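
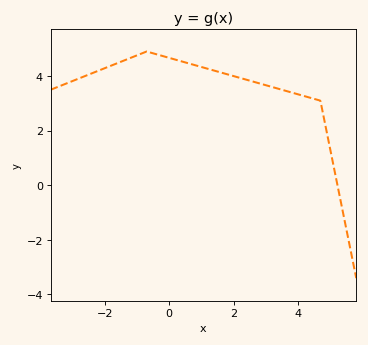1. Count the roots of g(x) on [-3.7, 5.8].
1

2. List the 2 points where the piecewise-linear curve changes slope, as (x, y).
(-0.7, 4.9); (4.7, 3.1)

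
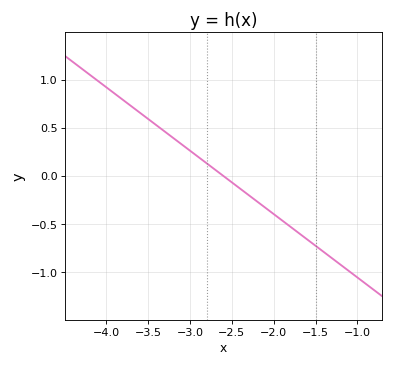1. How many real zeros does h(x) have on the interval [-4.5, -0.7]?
1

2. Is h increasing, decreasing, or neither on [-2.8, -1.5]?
decreasing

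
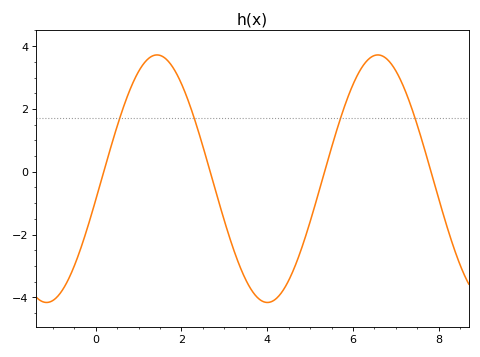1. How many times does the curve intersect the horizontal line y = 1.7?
4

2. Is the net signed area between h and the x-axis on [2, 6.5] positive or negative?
negative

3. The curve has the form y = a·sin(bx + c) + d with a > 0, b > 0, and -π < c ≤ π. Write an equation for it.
y = 3.94sin(1.2x - 0.17) - 0.22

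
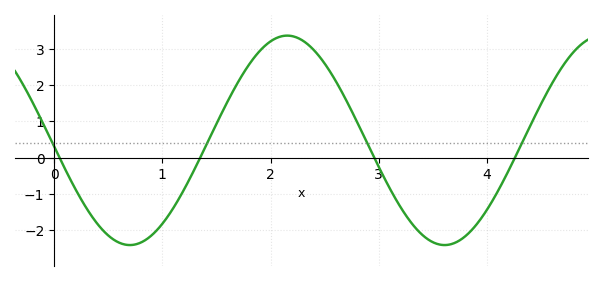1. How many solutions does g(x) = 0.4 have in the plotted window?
4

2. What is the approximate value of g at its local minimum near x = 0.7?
-2.4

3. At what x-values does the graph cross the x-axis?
0, 1.3, 3, 4.3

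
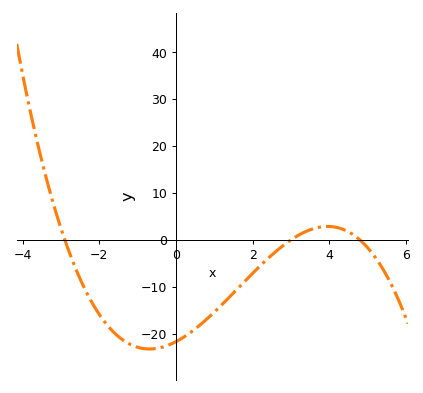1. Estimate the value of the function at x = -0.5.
-23.2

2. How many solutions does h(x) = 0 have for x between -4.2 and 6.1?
3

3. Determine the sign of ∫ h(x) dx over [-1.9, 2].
negative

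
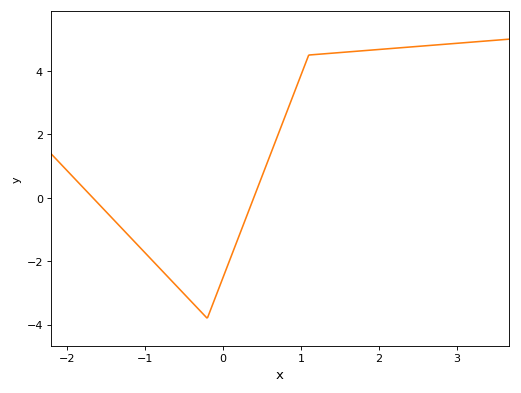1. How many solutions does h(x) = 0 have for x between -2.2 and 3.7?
2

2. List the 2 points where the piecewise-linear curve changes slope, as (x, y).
(-0.2, -3.8); (1.1, 4.5)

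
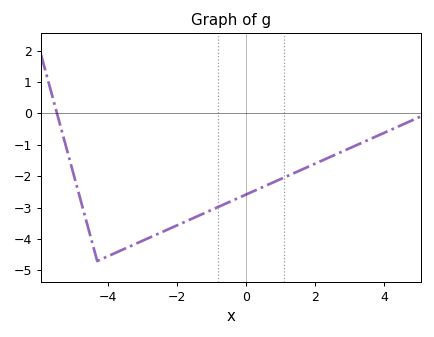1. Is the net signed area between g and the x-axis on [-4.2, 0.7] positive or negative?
negative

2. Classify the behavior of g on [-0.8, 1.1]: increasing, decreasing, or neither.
increasing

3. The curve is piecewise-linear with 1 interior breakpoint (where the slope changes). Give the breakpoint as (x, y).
(-4.3, -4.7)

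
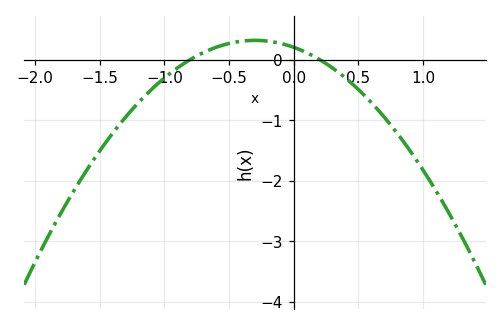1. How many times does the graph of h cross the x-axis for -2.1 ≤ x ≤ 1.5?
2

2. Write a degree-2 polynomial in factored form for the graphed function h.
y = -1.27(x + 0.8)(x - 0.2)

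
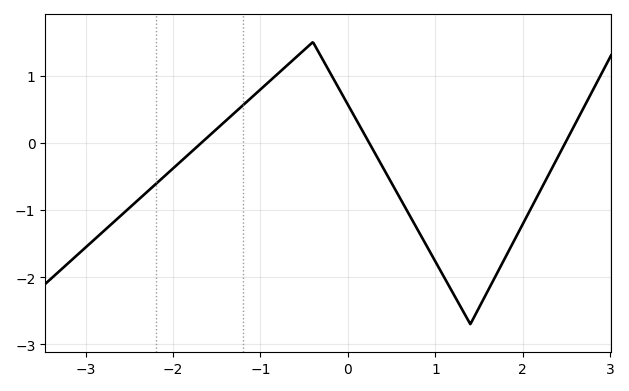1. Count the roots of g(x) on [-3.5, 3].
3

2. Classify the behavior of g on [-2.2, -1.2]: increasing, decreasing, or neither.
increasing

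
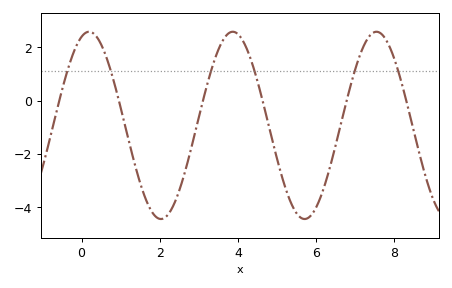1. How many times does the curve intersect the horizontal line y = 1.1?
6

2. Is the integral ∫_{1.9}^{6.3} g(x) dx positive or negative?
negative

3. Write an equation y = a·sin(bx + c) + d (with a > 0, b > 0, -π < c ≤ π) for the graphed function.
y = 3.51sin(1.7x + 1.2) - 0.93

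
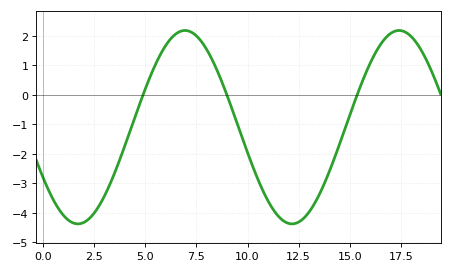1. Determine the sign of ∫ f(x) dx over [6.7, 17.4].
negative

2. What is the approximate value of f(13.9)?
-2.77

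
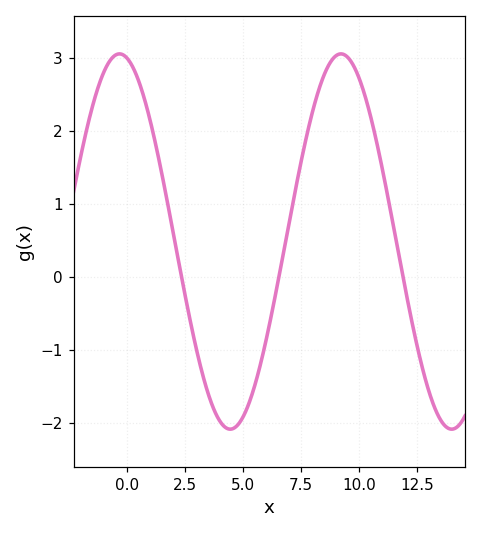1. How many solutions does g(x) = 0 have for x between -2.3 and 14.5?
3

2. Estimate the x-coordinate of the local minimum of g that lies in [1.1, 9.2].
4.45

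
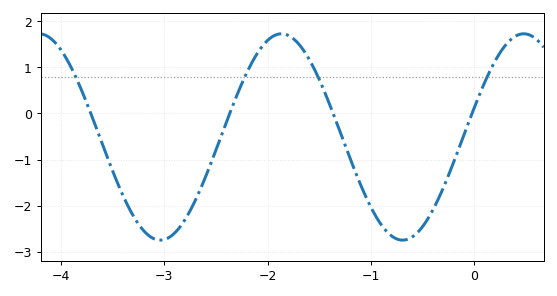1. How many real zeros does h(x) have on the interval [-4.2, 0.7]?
4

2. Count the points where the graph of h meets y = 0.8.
4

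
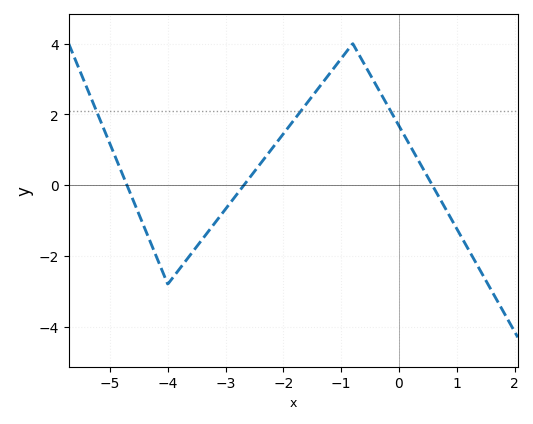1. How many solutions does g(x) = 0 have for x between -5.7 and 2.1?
3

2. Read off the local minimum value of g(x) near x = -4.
-2.8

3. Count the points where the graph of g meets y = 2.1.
3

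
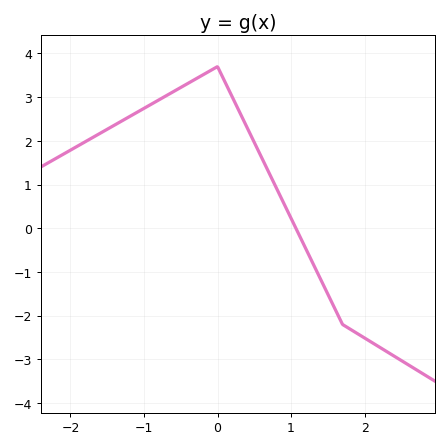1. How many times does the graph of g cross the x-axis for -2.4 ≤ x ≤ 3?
1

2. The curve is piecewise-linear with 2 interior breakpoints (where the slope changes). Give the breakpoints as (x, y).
(0, 3.7); (1.7, -2.2)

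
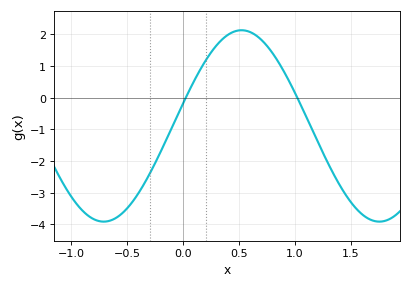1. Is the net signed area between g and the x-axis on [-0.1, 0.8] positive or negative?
positive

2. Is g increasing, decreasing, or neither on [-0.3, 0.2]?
increasing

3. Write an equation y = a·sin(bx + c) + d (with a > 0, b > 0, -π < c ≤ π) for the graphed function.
y = 3.02sin(2.55x + 0.24) - 0.89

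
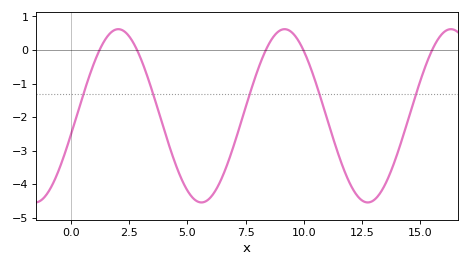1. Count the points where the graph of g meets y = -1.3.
5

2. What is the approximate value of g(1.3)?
0.1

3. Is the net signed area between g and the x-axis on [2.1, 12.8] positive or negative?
negative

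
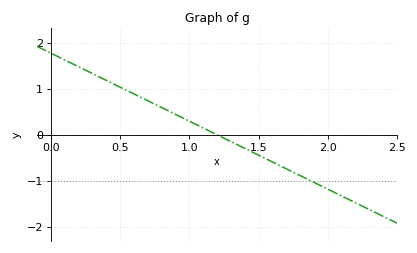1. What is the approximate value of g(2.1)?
-1.33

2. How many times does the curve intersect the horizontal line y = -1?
1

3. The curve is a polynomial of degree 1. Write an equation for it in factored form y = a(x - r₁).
y = -1.48(x - 1.2)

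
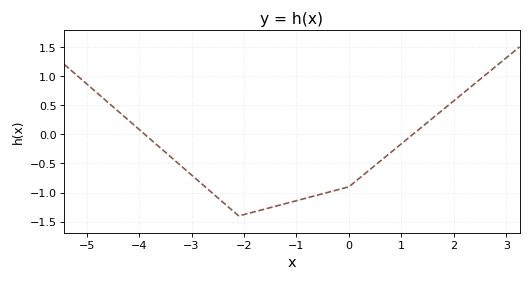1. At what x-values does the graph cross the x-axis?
-3.8, 1.2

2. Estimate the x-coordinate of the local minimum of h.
-2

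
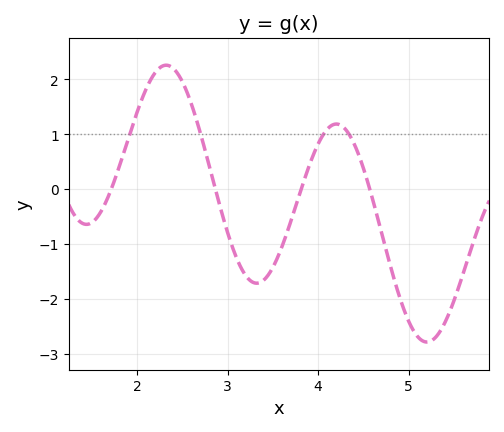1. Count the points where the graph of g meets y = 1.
4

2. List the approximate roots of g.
1.71, 2.87, 3.81, 4.57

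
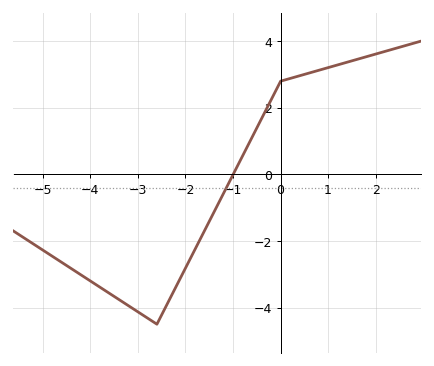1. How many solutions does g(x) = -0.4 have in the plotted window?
1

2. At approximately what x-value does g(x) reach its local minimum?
-2.6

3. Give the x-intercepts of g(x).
-0.997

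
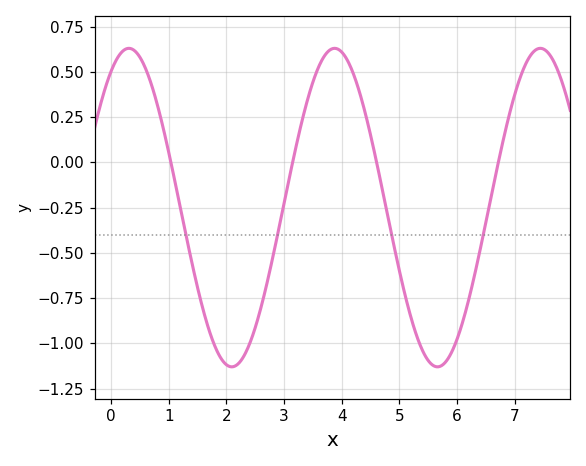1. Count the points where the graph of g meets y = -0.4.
4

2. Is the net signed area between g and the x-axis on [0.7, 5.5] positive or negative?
negative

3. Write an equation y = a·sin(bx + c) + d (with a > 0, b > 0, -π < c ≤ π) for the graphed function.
y = 0.88sin(1.8x + 1) - 0.25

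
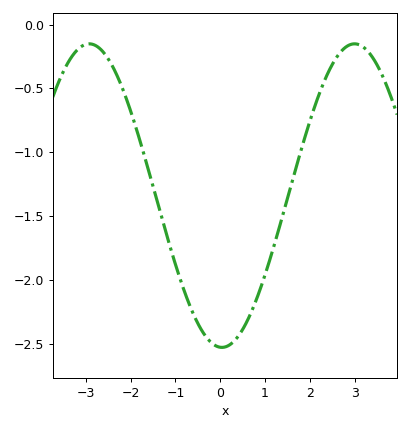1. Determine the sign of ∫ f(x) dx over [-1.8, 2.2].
negative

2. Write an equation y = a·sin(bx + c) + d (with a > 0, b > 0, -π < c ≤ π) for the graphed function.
y = 1.19sin(1.06x - 1.61) - 1.34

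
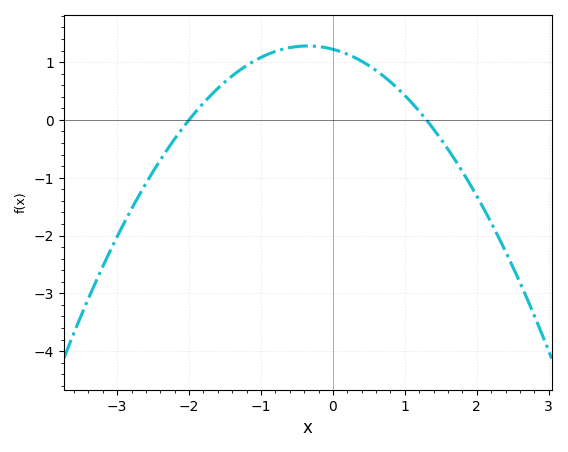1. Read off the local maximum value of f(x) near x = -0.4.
1.28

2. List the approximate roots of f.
-2, 1.3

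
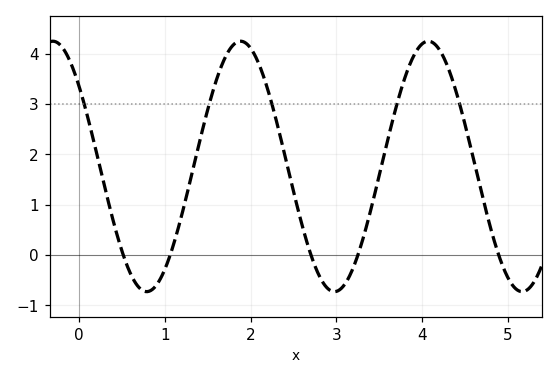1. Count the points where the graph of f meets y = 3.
5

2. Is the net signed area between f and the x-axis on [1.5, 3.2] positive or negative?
positive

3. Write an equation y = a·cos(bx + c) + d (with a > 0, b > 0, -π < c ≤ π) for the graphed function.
y = 2.49cos(2.87x + 0.882) + 1.76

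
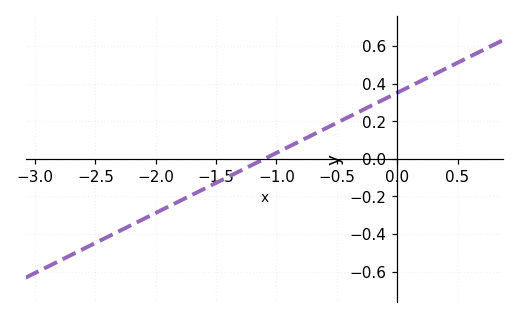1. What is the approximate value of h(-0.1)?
0.32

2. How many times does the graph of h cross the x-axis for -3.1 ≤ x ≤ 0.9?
1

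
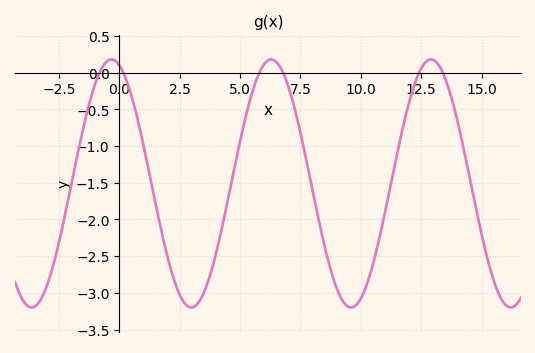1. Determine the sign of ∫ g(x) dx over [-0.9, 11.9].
negative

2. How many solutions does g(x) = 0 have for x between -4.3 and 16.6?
6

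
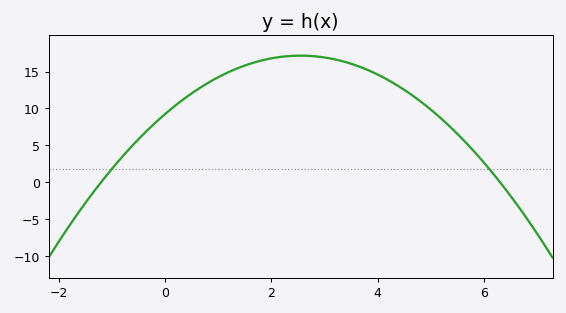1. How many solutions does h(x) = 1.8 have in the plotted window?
2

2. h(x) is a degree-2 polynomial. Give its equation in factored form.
y = -1.22(x + 1.2)(x - 6.3)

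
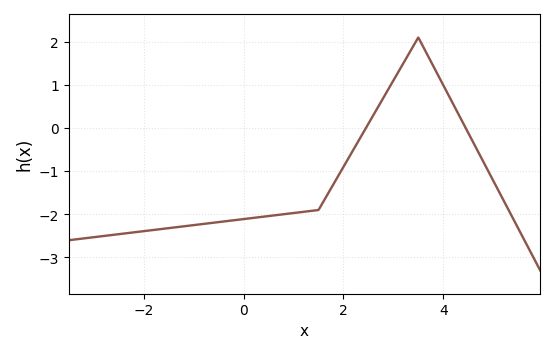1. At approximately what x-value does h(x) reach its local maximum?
3.5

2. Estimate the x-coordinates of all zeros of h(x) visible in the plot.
2.45, 4.45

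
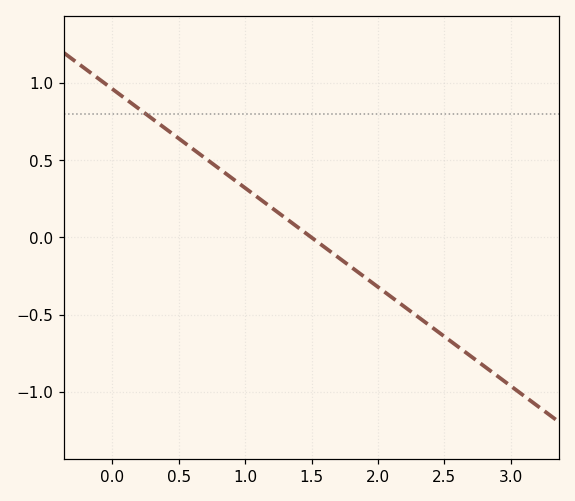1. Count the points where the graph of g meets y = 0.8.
1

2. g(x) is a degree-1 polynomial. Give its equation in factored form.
y = -0.64(x - 1.5)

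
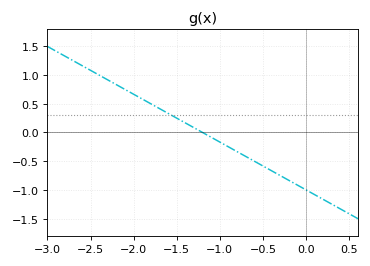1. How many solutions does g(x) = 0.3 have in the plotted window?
1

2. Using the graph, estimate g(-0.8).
-0.35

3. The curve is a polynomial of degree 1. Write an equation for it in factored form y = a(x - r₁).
y = -0.83(x + 1.2)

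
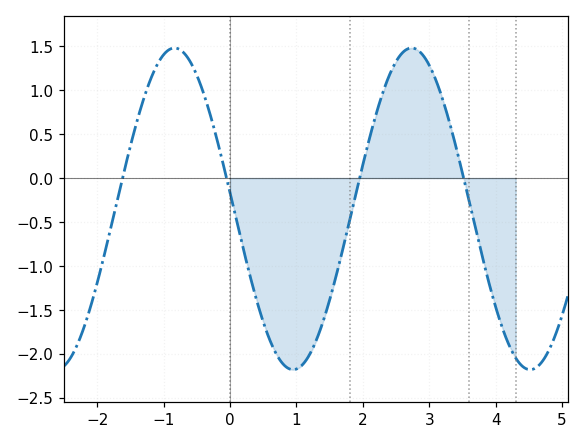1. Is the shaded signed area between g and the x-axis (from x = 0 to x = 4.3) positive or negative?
negative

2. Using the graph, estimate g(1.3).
-1.84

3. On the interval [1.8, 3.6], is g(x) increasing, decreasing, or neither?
neither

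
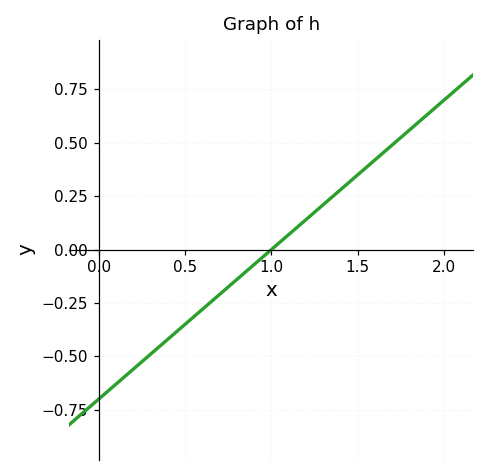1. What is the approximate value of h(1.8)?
0.56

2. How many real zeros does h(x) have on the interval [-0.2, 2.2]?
1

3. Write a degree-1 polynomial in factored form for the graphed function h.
y = 0.7(x - 1)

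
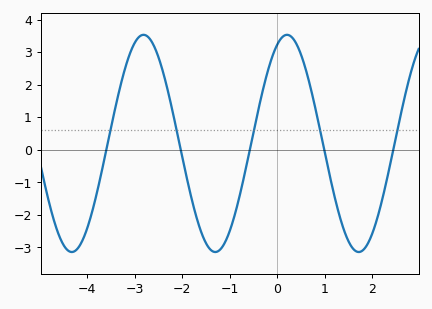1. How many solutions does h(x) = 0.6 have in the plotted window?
5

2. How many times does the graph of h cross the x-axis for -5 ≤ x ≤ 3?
5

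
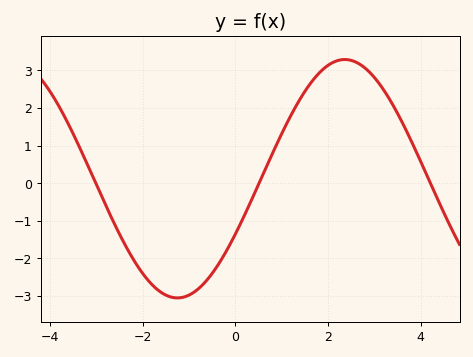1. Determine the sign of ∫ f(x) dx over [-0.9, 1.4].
negative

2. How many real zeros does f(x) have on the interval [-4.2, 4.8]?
3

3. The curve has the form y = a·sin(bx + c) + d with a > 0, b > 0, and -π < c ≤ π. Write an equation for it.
y = 3.17sin(0.87x - 0.482) + 0.12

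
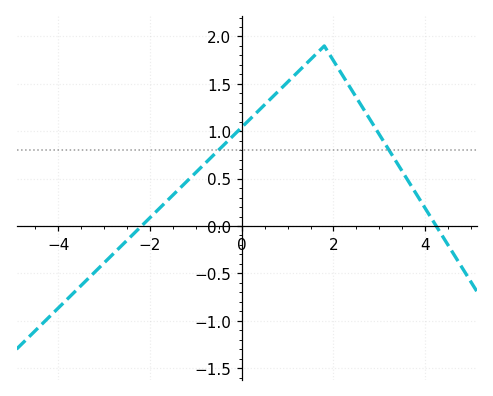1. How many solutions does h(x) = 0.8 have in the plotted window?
2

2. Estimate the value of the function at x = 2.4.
1.45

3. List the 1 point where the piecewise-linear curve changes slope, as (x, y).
(1.8, 1.9)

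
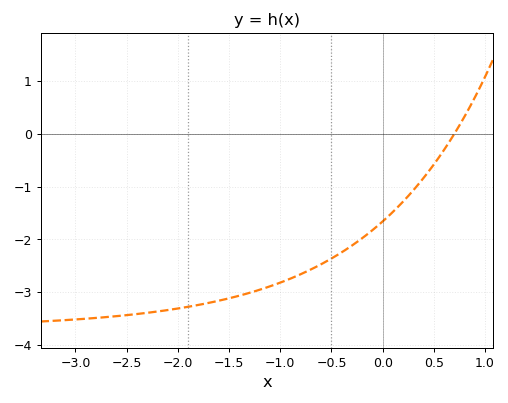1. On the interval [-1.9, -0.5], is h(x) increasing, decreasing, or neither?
increasing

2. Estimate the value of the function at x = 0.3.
-1.07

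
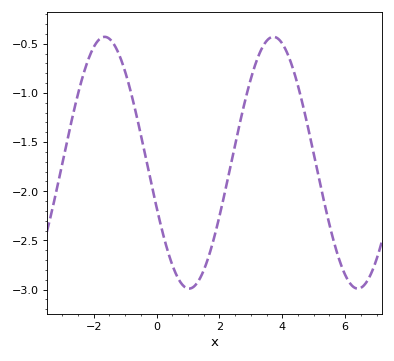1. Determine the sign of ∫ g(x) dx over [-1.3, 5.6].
negative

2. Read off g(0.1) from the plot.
-2.3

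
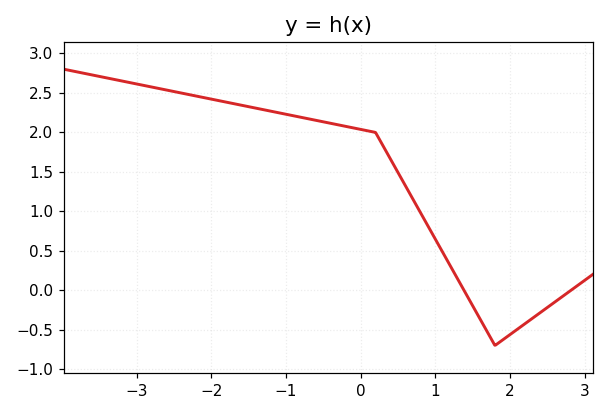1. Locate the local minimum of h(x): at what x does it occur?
1.8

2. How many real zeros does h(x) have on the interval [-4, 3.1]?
2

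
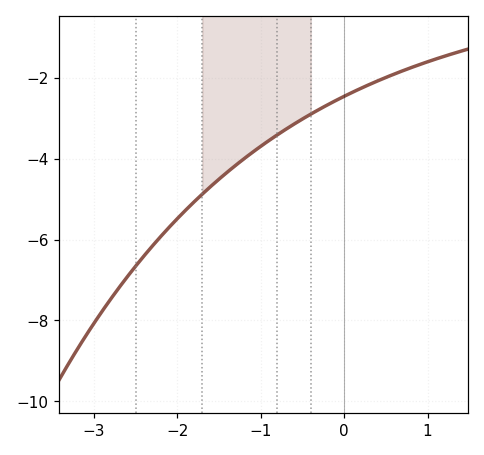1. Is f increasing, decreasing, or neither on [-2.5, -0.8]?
increasing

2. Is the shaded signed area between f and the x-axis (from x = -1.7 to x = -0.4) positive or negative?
negative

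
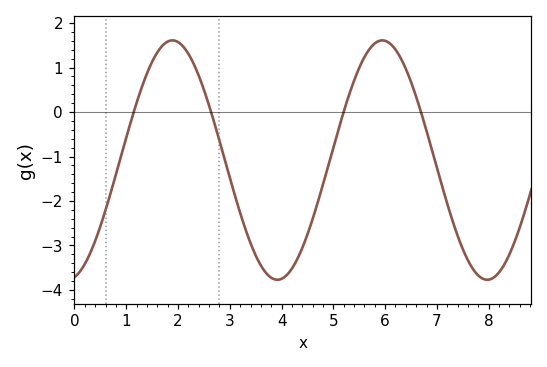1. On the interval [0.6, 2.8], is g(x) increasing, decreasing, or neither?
neither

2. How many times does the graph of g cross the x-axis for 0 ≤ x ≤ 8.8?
4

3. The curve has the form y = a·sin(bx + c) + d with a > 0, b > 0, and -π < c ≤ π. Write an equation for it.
y = 2.69sin(1.55x - 1.36) - 1.08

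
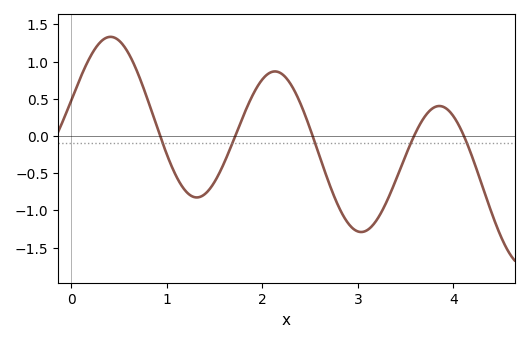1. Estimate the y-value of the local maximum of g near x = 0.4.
1.33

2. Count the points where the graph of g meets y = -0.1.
5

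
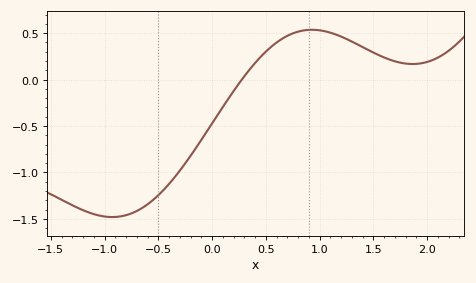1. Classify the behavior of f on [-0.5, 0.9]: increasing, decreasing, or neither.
increasing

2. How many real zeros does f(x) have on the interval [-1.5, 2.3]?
1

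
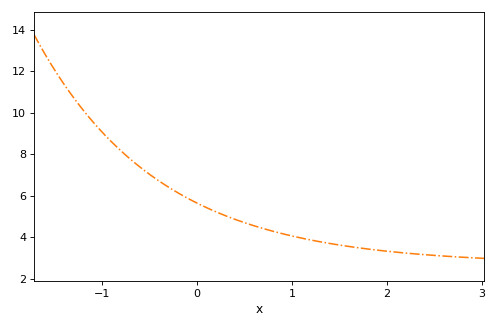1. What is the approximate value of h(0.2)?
5.2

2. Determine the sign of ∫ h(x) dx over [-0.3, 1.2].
positive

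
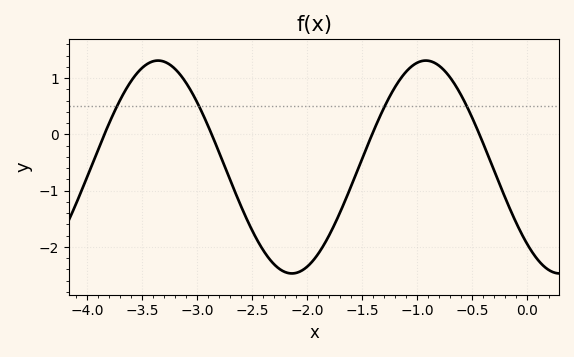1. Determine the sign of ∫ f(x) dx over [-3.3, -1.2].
negative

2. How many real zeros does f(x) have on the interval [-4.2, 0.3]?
4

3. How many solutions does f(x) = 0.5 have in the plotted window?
4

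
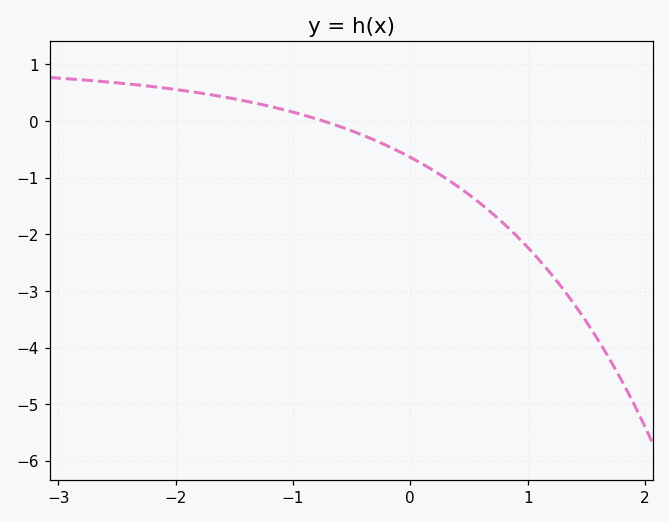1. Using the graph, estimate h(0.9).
-2.02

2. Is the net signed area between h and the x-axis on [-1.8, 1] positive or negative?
negative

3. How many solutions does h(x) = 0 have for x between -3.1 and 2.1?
1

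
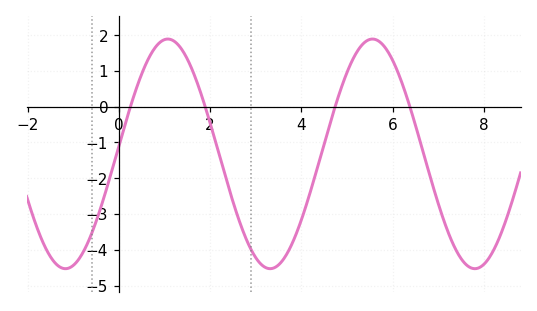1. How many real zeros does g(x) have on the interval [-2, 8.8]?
4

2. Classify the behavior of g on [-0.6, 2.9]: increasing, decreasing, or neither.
neither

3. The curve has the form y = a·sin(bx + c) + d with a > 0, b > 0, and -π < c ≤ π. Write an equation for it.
y = 3.21sin(1.4x + 0.07) - 1.32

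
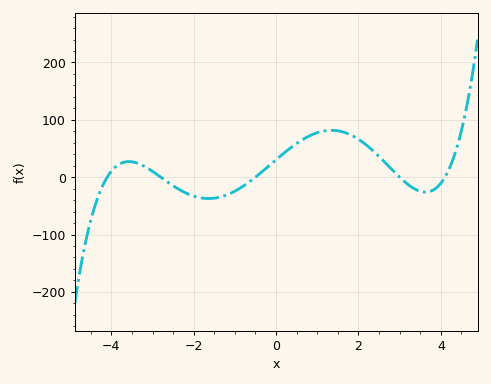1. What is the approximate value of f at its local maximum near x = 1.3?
80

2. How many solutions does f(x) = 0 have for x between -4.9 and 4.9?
5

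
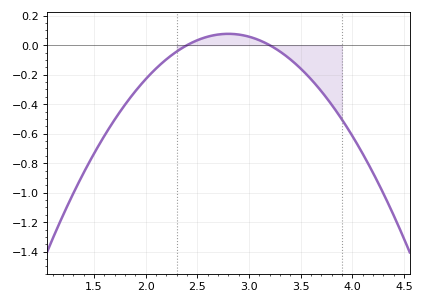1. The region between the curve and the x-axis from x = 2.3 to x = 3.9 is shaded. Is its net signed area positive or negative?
negative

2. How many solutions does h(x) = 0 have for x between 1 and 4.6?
2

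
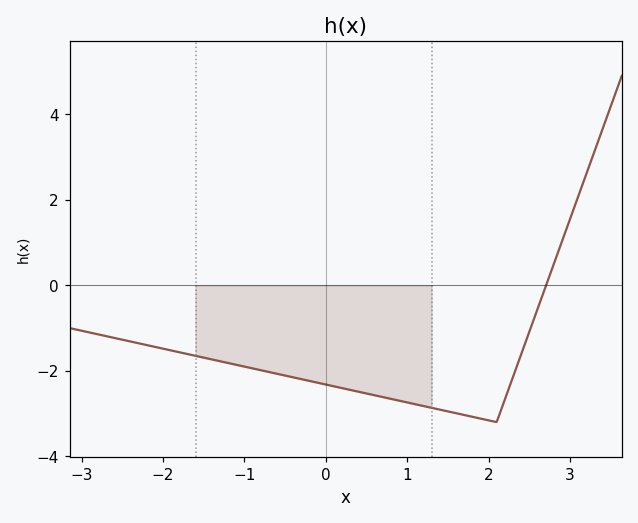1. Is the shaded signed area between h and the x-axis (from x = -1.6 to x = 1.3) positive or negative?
negative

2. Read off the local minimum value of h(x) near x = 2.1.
-3.2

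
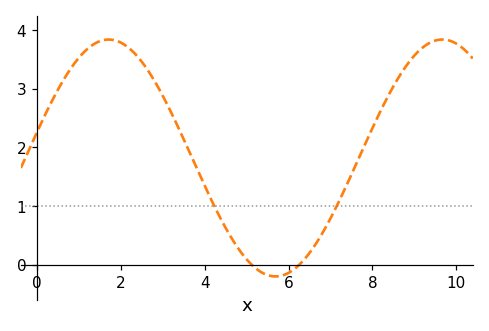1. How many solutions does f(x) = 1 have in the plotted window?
2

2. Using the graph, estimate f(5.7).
-0.2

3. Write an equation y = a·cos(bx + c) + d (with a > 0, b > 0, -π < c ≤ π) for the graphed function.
y = 2.02cos(0.79x - 1.35) + 1.82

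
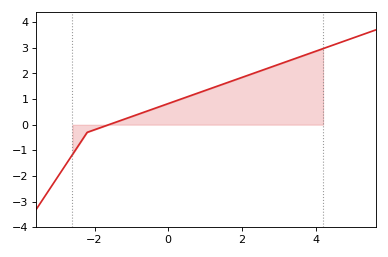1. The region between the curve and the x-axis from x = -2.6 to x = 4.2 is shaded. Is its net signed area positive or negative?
positive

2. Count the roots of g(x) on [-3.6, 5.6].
1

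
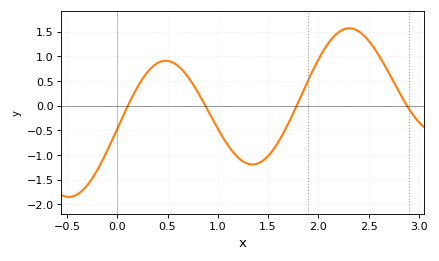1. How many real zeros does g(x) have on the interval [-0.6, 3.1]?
4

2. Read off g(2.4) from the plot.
1.5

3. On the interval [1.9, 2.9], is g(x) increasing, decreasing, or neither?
neither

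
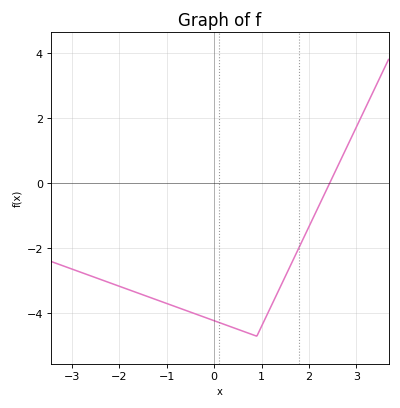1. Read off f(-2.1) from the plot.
-3.2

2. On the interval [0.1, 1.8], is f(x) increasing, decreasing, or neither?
neither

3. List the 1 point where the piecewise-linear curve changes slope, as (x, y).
(0.9, -4.7)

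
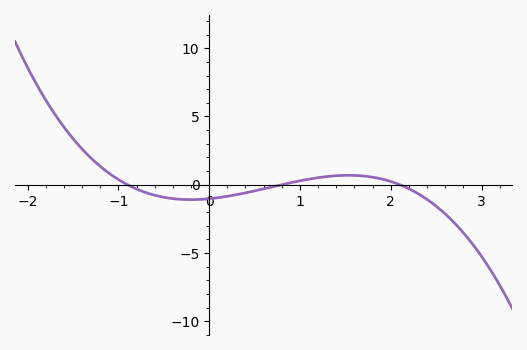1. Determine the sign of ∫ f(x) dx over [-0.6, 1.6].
negative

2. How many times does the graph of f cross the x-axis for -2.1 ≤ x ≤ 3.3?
3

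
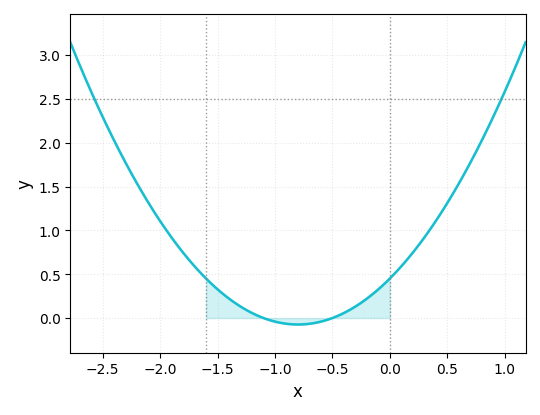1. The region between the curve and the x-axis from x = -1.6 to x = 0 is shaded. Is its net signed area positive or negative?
positive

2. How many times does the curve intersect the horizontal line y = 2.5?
2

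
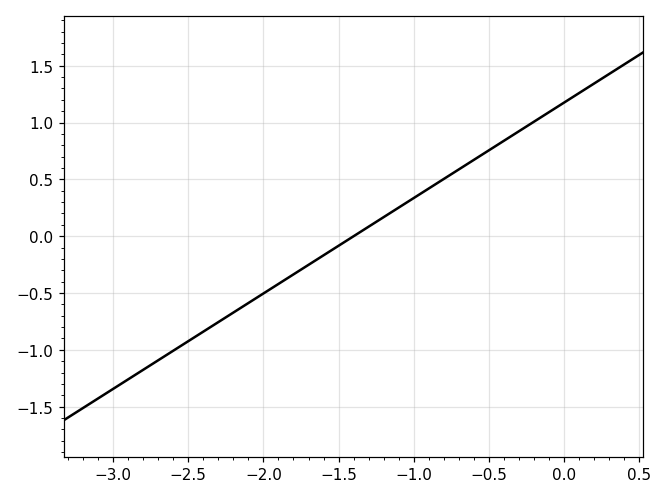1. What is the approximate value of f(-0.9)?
0.4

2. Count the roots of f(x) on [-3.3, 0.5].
1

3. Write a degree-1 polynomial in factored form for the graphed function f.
y = 0.84(x + 1.4)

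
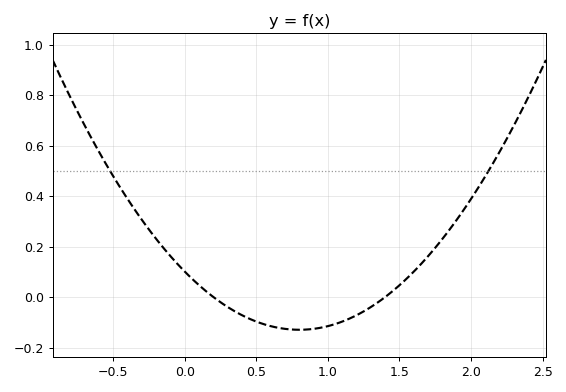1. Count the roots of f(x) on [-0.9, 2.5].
2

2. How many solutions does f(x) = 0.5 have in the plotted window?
2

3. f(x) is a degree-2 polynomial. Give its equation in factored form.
y = 0.36(x - 0.2)(x - 1.4)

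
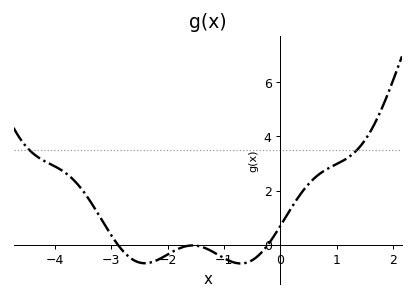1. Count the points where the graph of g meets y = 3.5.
2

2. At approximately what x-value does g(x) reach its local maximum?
-1.56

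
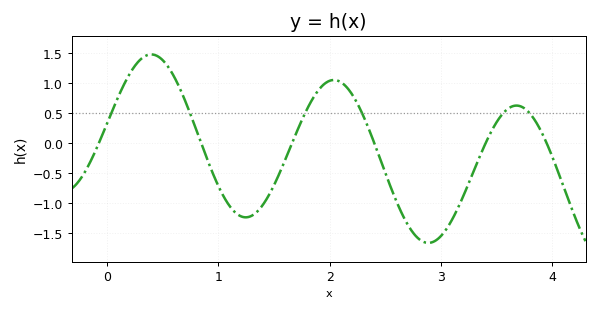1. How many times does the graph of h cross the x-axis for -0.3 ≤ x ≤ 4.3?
6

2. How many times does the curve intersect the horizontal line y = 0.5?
6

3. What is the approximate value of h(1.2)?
-1.2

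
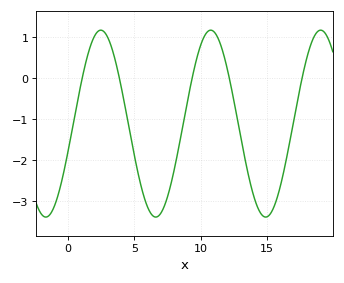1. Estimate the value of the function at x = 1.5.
0.57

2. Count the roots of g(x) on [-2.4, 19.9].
5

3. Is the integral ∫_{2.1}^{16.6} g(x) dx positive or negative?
negative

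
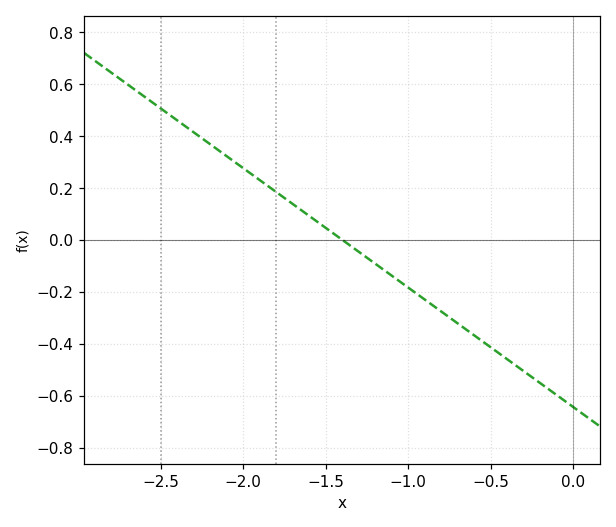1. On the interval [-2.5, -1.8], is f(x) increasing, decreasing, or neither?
decreasing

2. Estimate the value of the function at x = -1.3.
-0.046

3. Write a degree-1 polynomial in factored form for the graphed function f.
y = -0.46(x + 1.4)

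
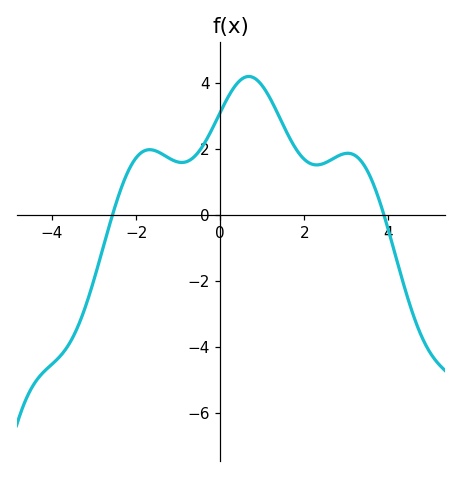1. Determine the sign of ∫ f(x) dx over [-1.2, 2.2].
positive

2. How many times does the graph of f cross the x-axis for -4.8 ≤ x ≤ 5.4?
2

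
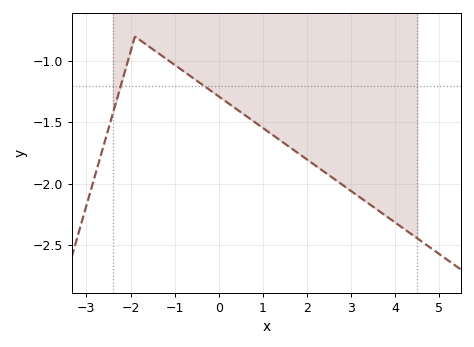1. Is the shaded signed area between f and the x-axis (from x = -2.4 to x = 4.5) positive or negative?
negative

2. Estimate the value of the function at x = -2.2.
-1.2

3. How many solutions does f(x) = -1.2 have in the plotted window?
2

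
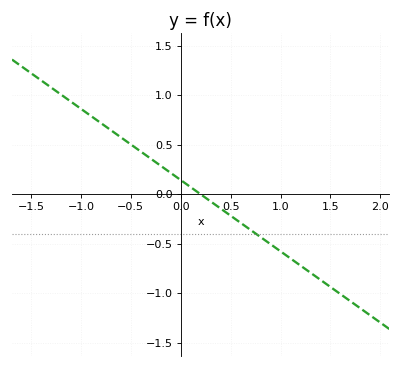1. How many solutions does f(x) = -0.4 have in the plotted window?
1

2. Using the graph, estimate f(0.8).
-0.432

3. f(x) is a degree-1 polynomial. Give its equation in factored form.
y = -0.72(x - 0.2)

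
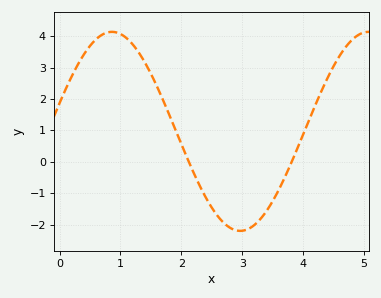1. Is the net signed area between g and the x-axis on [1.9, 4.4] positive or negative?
negative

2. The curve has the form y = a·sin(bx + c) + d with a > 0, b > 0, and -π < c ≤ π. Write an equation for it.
y = 3.17sin(1.49x + 0.29) + 0.97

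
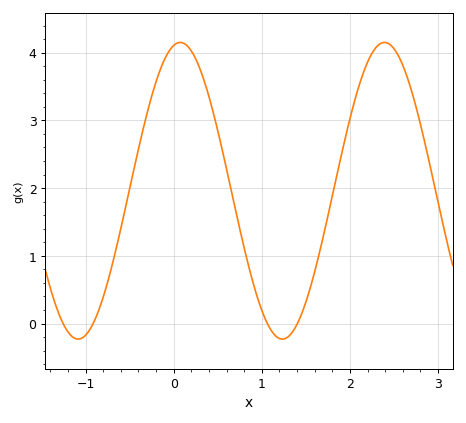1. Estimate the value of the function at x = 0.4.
3.4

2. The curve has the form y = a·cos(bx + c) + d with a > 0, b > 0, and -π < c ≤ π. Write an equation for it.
y = 2.19cos(2.7x - 0.2) + 1.96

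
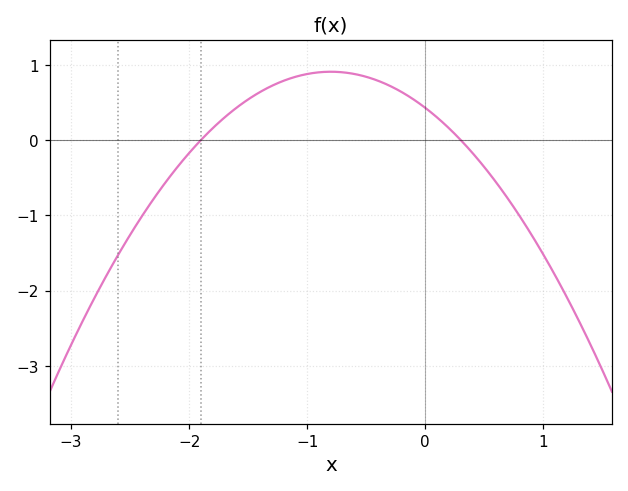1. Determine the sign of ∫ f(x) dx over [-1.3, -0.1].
positive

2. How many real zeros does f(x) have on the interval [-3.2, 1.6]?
2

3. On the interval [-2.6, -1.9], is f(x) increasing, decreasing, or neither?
increasing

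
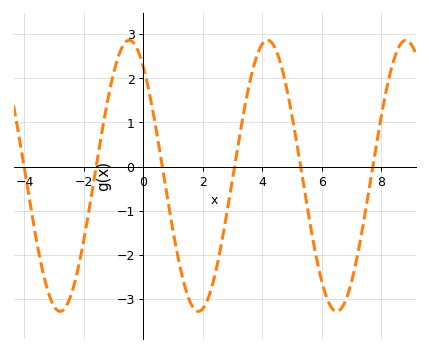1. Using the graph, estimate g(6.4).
-3.2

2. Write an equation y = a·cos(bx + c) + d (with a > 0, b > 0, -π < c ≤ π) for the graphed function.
y = 3.07cos(1.4x + 0.64) - 0.21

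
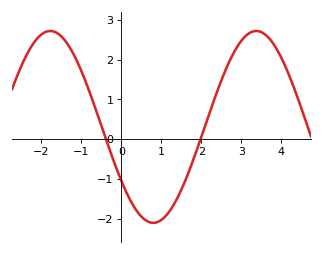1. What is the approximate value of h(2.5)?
1.5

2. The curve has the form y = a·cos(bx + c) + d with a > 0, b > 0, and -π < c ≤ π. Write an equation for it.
y = 2.41cos(1.2x + 2.2) + 0.31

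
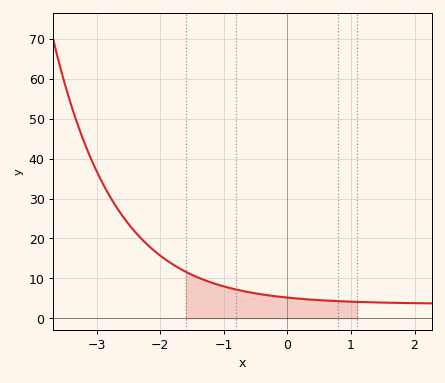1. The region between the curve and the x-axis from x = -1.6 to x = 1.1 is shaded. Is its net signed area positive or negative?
positive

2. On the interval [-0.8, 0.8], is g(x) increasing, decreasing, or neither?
decreasing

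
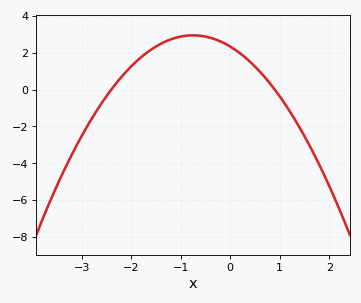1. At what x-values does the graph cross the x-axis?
-2.4, 0.9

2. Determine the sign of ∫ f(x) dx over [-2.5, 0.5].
positive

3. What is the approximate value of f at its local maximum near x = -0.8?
3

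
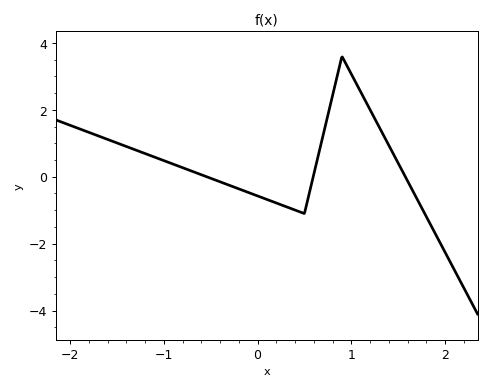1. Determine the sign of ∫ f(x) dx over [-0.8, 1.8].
positive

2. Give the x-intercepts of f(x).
-0.543, 0.594, 1.58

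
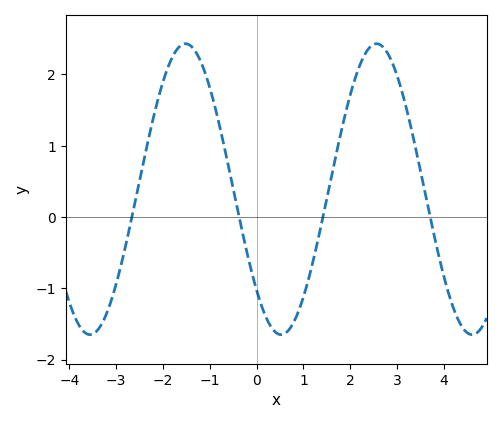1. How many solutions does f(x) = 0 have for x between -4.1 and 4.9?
4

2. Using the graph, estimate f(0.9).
-1.3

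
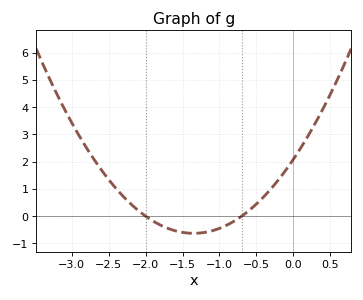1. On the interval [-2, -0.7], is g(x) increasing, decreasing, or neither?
neither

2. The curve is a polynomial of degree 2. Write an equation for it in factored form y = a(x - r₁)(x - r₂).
y = 1.49(x + 2)(x + 0.7)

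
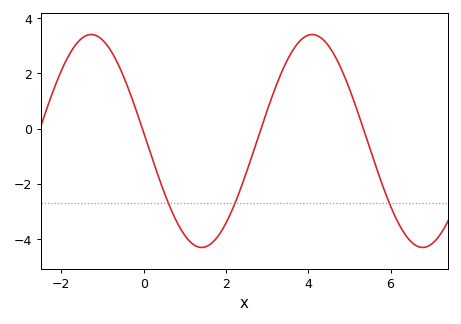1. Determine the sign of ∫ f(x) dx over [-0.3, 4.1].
negative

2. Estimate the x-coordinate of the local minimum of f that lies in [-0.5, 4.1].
1.41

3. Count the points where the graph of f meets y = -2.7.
3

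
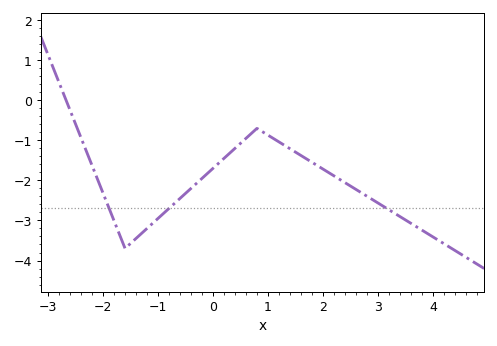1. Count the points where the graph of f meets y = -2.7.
3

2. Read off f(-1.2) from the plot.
-3.2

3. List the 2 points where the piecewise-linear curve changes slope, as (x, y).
(-1.6, -3.7); (0.8, -0.7)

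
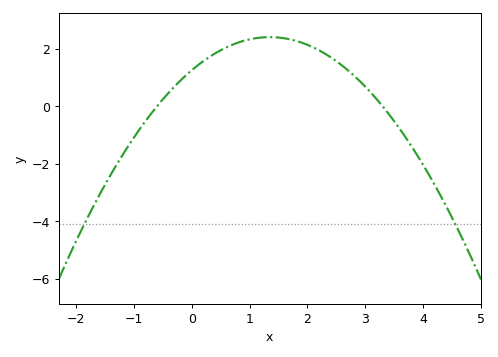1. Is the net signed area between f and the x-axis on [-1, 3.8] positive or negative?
positive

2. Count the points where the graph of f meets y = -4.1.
2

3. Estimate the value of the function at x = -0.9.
-0.794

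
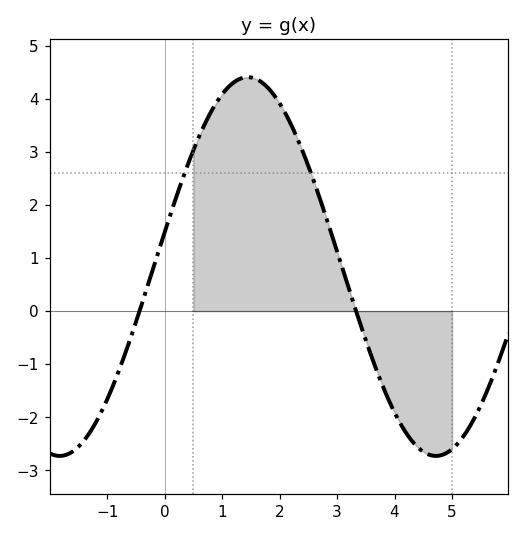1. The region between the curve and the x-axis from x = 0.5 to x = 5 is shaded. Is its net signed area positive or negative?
positive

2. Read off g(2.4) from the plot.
3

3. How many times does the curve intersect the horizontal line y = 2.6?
2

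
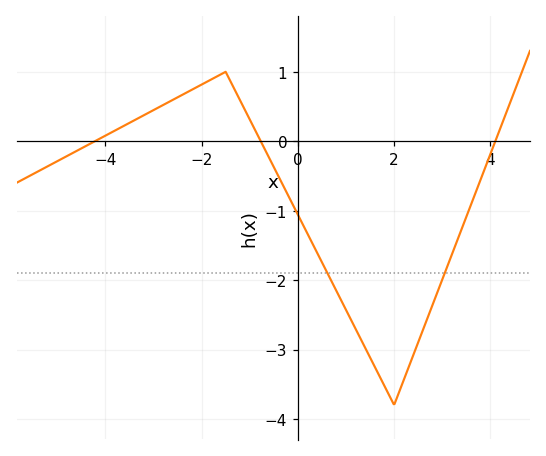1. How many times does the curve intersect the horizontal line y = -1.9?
2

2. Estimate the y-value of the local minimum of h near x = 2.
-3.8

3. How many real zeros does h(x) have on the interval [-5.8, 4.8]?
3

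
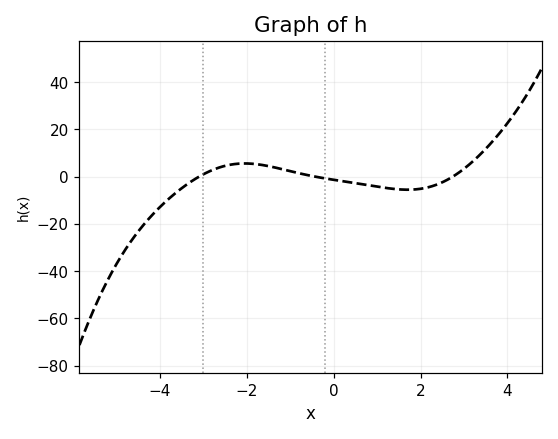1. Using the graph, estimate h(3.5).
11.7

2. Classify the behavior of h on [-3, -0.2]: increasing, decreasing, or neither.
neither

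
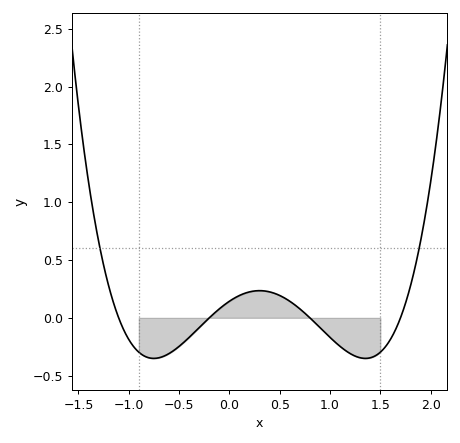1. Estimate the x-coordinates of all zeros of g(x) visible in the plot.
-1.1, -0.2, 0.8, 1.7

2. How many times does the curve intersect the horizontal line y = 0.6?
2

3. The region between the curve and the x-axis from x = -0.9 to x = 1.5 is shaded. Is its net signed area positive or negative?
negative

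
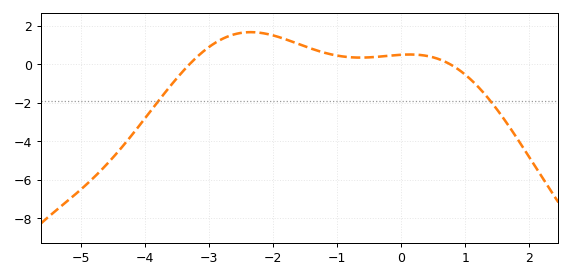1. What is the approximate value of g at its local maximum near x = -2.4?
1.66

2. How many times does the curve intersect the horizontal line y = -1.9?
2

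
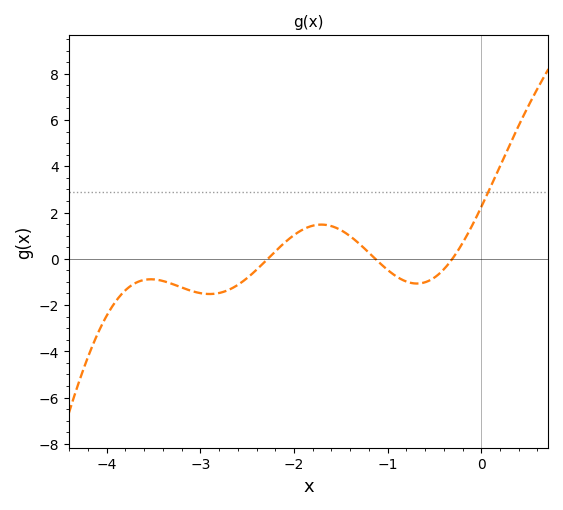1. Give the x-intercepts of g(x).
-2.3, -1.1, -0.3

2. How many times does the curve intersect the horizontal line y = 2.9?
1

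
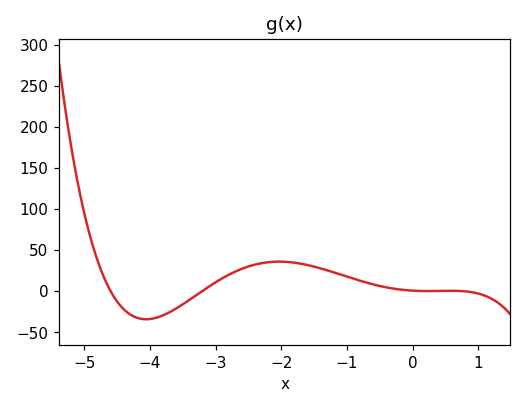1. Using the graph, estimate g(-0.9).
14.9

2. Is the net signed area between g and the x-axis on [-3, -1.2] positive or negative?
positive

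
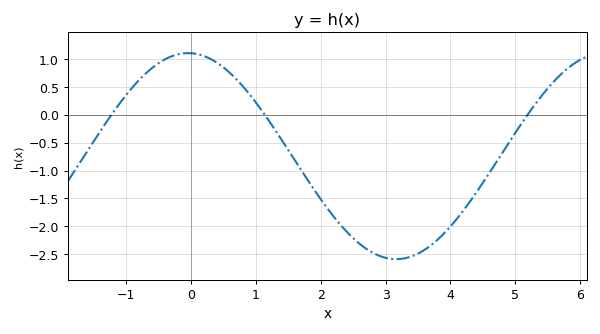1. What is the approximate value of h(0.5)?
0.855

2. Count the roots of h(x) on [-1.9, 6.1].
3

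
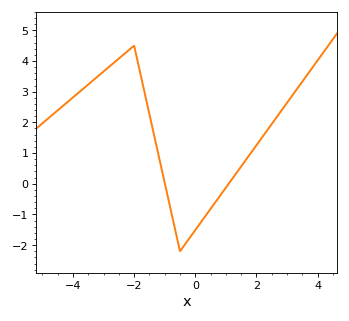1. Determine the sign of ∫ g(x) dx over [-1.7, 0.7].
negative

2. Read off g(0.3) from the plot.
-1.1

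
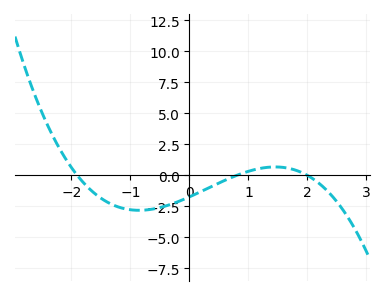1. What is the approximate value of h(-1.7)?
-1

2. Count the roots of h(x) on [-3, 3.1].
3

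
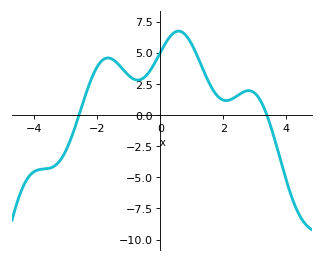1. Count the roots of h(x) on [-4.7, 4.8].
2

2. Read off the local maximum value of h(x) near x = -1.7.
4.58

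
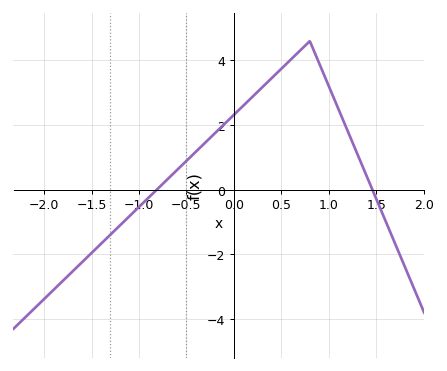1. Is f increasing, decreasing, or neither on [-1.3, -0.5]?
increasing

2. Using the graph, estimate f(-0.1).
2.03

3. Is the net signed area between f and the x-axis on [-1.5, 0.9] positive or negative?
positive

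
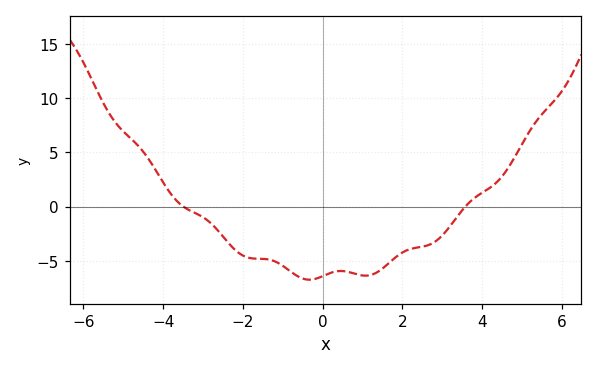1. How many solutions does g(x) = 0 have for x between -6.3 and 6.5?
2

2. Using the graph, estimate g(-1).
-5.5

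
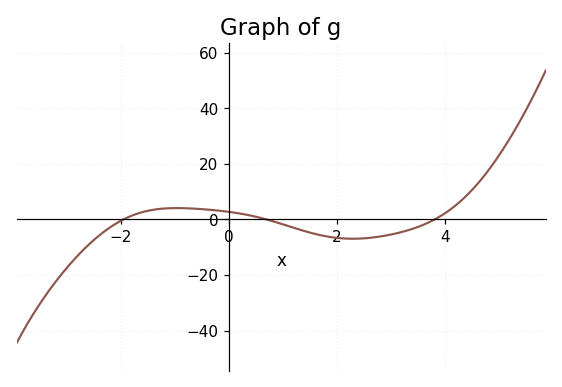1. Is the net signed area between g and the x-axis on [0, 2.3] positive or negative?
negative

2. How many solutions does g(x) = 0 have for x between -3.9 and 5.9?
3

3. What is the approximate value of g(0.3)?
2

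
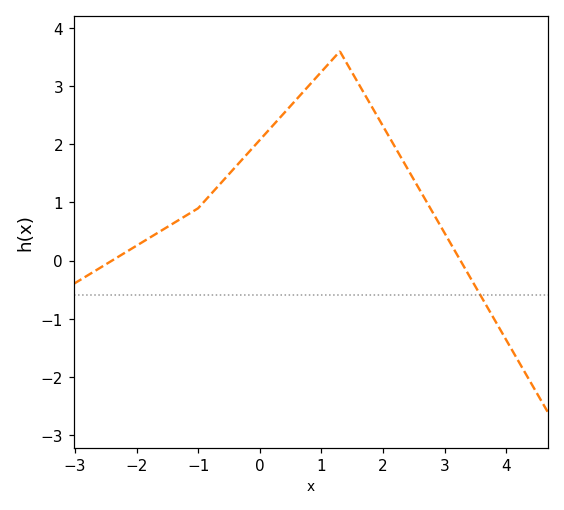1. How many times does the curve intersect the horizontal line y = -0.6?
1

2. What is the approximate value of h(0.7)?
2.9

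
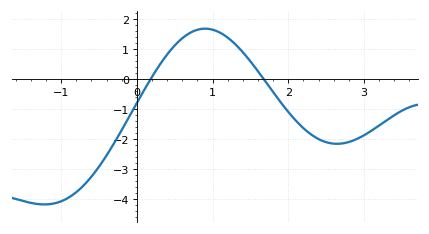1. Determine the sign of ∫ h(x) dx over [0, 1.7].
positive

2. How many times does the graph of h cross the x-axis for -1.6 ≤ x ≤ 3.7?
2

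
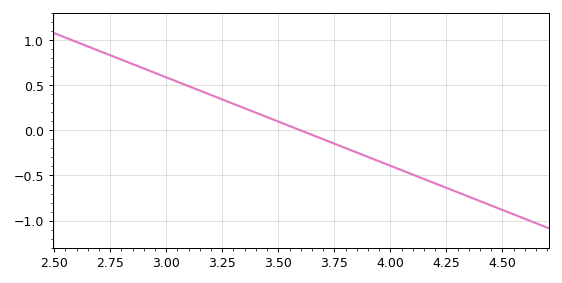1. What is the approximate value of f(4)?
-0.4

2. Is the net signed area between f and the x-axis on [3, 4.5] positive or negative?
negative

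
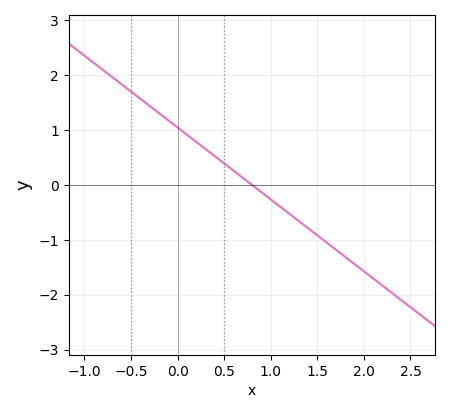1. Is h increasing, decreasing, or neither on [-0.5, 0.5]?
decreasing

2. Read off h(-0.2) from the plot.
1.31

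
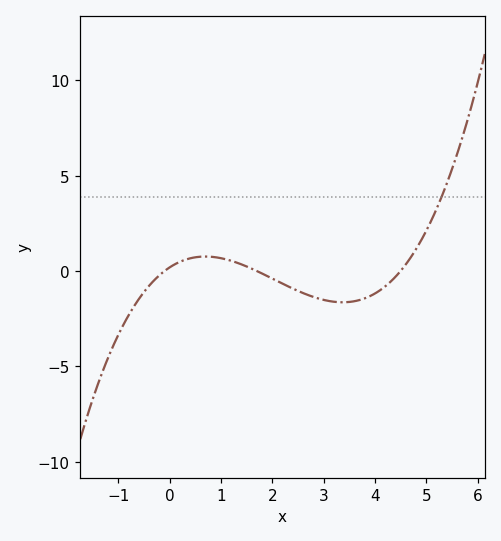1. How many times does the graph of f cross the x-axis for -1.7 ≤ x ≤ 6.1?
3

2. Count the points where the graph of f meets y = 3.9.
1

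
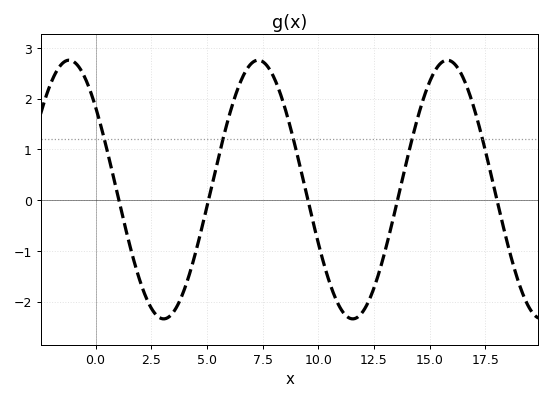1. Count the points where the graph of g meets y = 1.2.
5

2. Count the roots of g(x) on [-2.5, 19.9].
5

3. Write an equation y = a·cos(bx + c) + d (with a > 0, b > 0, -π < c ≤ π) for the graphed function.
y = 2.55cos(0.74x + 0.88) + 0.21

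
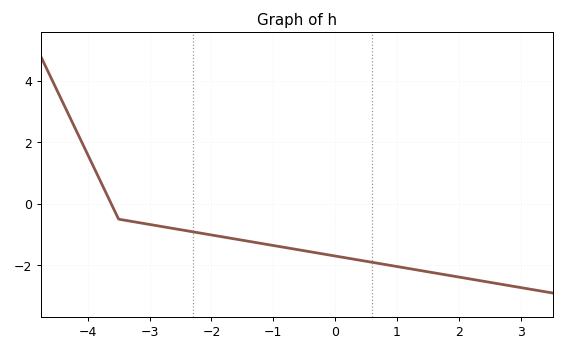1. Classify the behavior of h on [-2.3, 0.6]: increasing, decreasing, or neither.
decreasing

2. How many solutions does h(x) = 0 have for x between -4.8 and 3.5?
1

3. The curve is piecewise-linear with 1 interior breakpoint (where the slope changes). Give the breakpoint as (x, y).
(-3.5, -0.5)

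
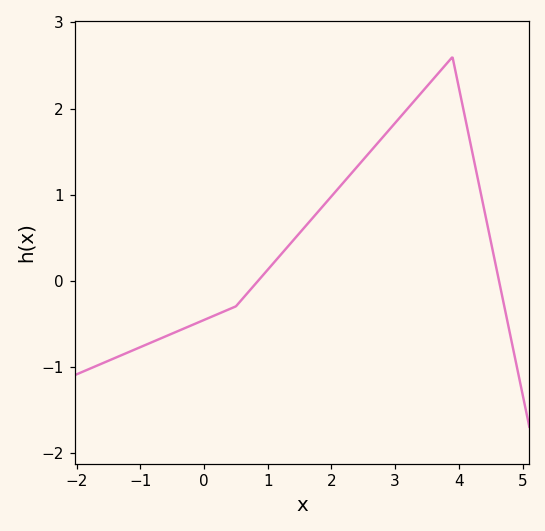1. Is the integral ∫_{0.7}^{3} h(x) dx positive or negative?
positive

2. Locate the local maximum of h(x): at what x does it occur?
3.9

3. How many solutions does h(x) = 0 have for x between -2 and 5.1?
2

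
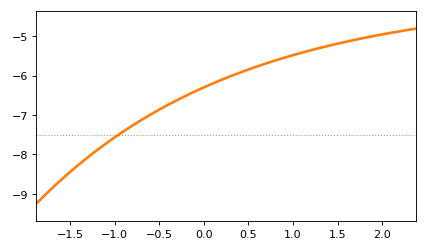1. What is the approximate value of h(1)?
-5.48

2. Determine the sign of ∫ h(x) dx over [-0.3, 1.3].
negative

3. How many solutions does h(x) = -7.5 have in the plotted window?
1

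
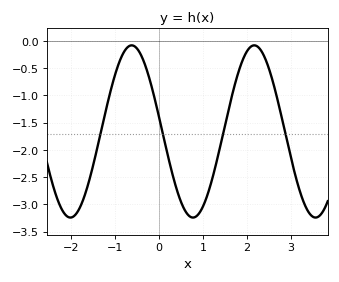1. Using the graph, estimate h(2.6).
-0.8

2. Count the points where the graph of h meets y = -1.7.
4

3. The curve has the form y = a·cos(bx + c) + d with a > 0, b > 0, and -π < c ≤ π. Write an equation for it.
y = 1.58cos(2.3x + 1.4) - 1.66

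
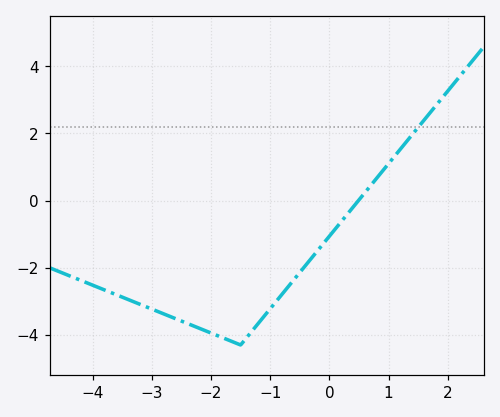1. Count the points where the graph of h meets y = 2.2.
1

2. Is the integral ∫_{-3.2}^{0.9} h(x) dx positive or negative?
negative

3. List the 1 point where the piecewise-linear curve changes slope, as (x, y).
(-1.5, -4.3)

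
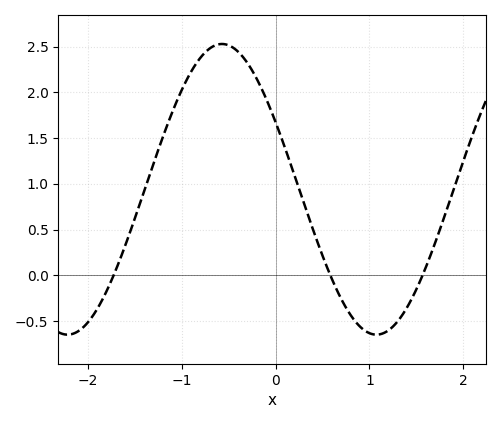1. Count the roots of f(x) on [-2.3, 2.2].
3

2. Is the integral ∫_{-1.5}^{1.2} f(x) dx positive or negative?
positive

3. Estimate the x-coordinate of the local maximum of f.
-0.6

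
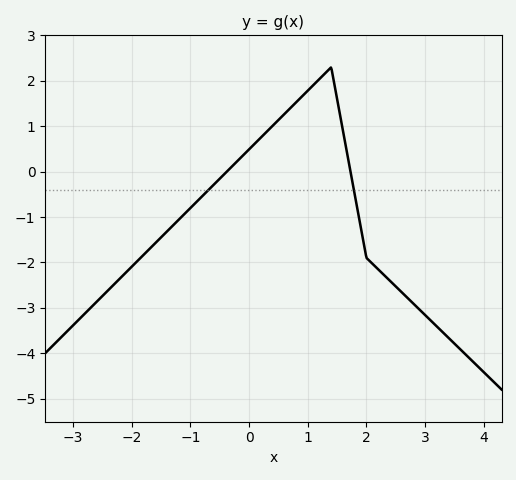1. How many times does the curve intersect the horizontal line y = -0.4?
2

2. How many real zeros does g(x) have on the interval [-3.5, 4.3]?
2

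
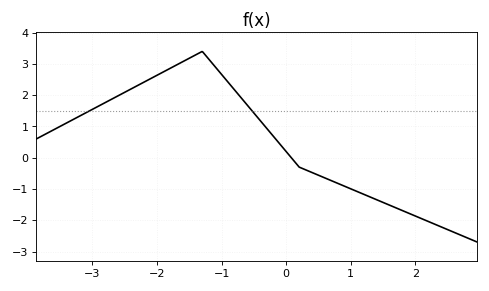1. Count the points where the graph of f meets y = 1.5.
2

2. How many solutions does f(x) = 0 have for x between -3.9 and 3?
1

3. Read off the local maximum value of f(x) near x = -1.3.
3.4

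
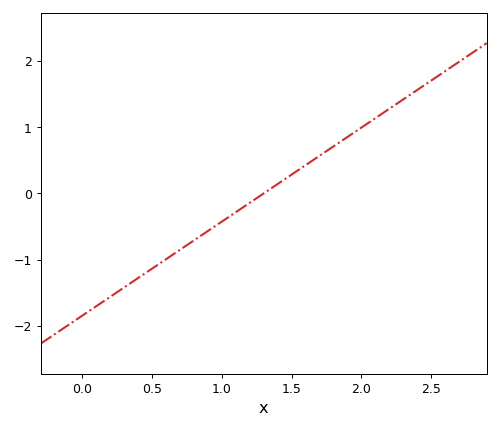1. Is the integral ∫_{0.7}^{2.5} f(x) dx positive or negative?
positive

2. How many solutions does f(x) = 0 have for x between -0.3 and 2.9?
1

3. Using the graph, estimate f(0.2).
-1.56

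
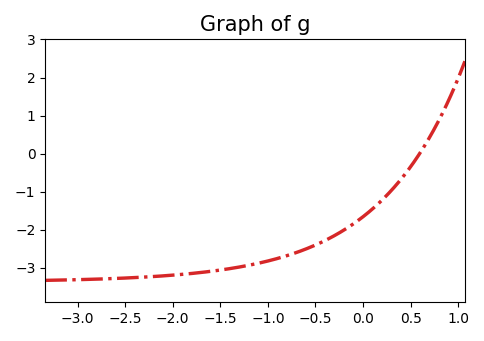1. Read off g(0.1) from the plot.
-1.5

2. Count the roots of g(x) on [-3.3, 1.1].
1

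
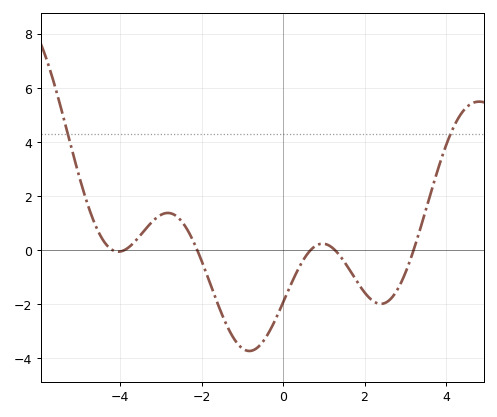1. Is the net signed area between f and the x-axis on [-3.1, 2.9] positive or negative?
negative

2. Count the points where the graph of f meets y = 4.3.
2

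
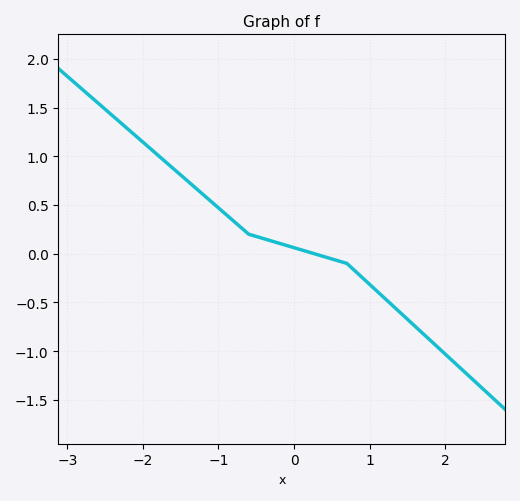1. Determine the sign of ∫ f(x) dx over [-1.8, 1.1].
positive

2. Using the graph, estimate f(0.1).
0.038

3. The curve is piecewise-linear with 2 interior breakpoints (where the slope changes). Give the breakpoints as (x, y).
(-0.6, 0.2); (0.7, -0.1)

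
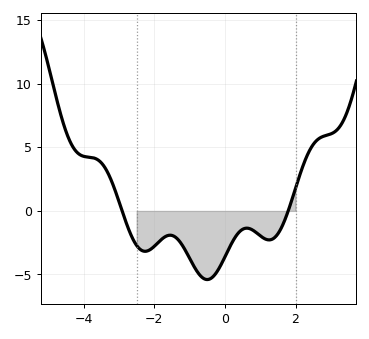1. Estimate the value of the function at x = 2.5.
5.23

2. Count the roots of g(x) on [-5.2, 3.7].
2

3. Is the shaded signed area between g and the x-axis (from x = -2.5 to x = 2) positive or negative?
negative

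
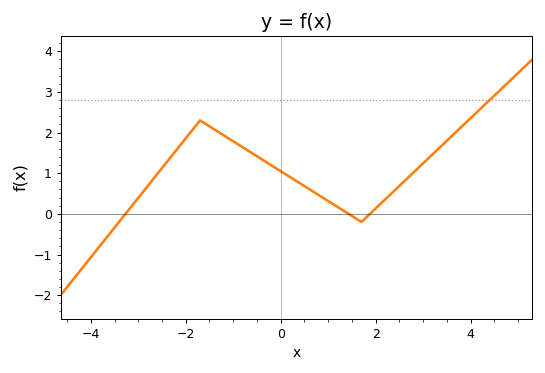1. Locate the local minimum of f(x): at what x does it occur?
1.6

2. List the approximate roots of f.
-3.2, 1.4, 1.8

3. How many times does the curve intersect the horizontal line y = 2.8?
1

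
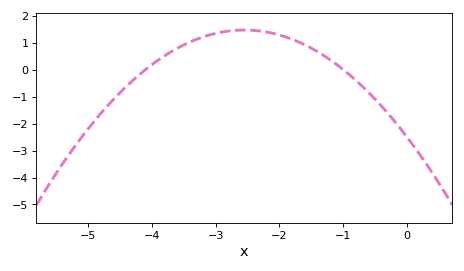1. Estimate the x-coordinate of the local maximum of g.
-2.55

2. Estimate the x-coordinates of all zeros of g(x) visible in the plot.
-4.1, -1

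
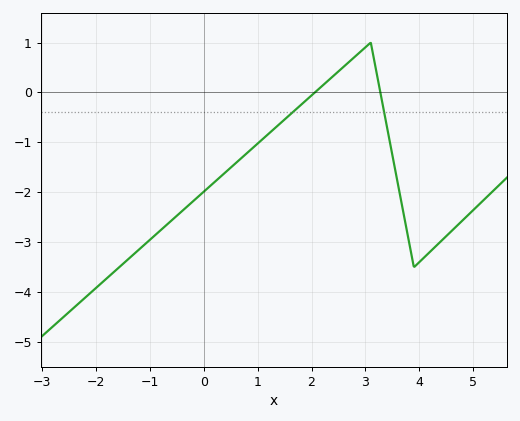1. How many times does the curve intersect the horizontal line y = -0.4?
2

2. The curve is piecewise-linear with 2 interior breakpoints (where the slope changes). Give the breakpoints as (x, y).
(3.1, 1); (3.9, -3.5)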